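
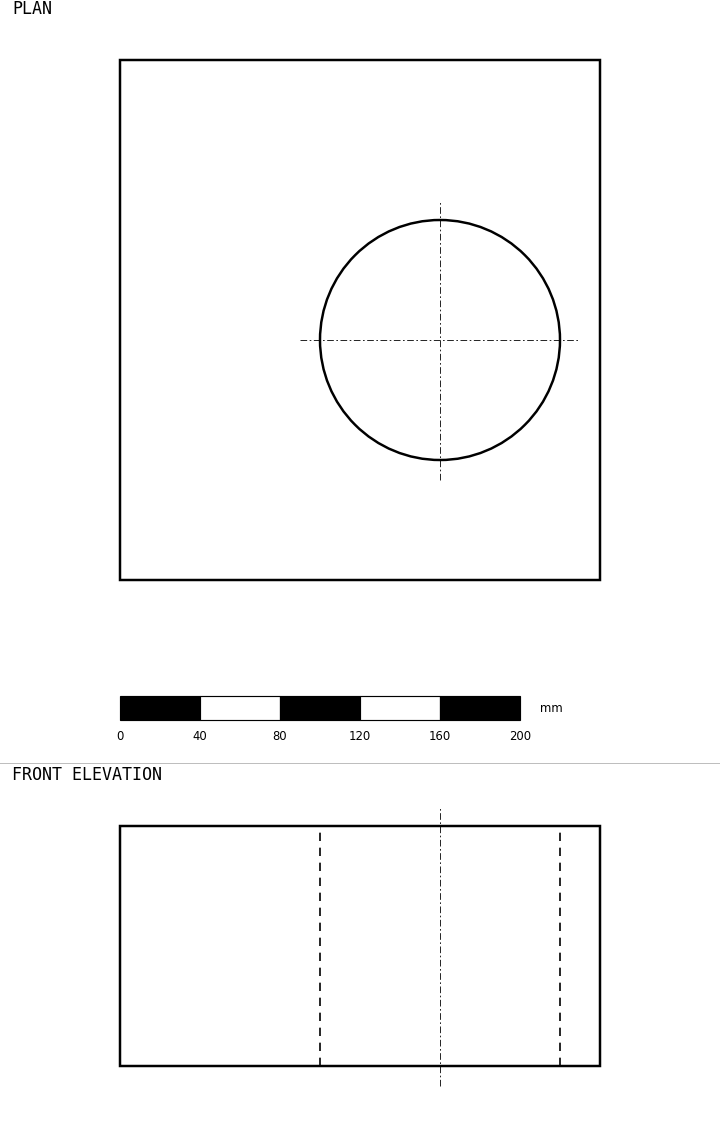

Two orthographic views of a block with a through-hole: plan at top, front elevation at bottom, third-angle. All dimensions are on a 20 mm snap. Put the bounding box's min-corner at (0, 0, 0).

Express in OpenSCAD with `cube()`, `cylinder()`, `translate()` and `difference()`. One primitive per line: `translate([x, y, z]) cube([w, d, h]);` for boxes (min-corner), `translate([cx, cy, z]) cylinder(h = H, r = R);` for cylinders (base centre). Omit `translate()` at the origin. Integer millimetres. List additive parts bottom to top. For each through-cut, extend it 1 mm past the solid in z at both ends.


difference() {
  cube([240, 260, 120]);
  translate([160, 120, -1]) cylinder(h = 122, r = 60);
}


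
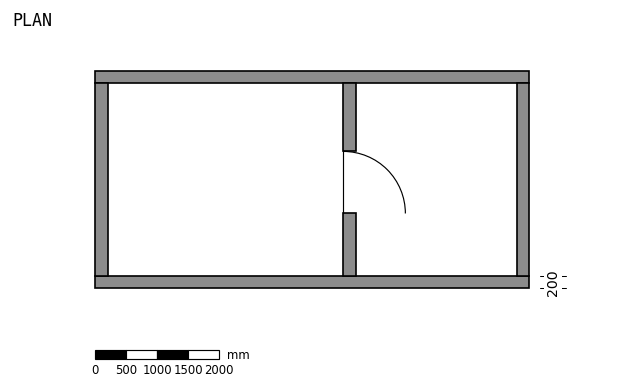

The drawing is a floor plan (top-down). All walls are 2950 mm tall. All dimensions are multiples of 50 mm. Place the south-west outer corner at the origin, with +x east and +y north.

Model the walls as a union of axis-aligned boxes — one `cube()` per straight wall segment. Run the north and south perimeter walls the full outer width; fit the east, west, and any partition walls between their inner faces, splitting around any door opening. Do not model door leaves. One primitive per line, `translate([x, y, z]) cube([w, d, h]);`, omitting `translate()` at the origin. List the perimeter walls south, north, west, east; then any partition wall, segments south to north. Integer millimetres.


cube([7000, 200, 2950]);
translate([0, 3300, 0]) cube([7000, 200, 2950]);
translate([0, 200, 0]) cube([200, 3100, 2950]);
translate([6800, 200, 0]) cube([200, 3100, 2950]);
translate([4000, 200, 0]) cube([200, 1000, 2950]);
translate([4000, 2200, 0]) cube([200, 1100, 2950]);


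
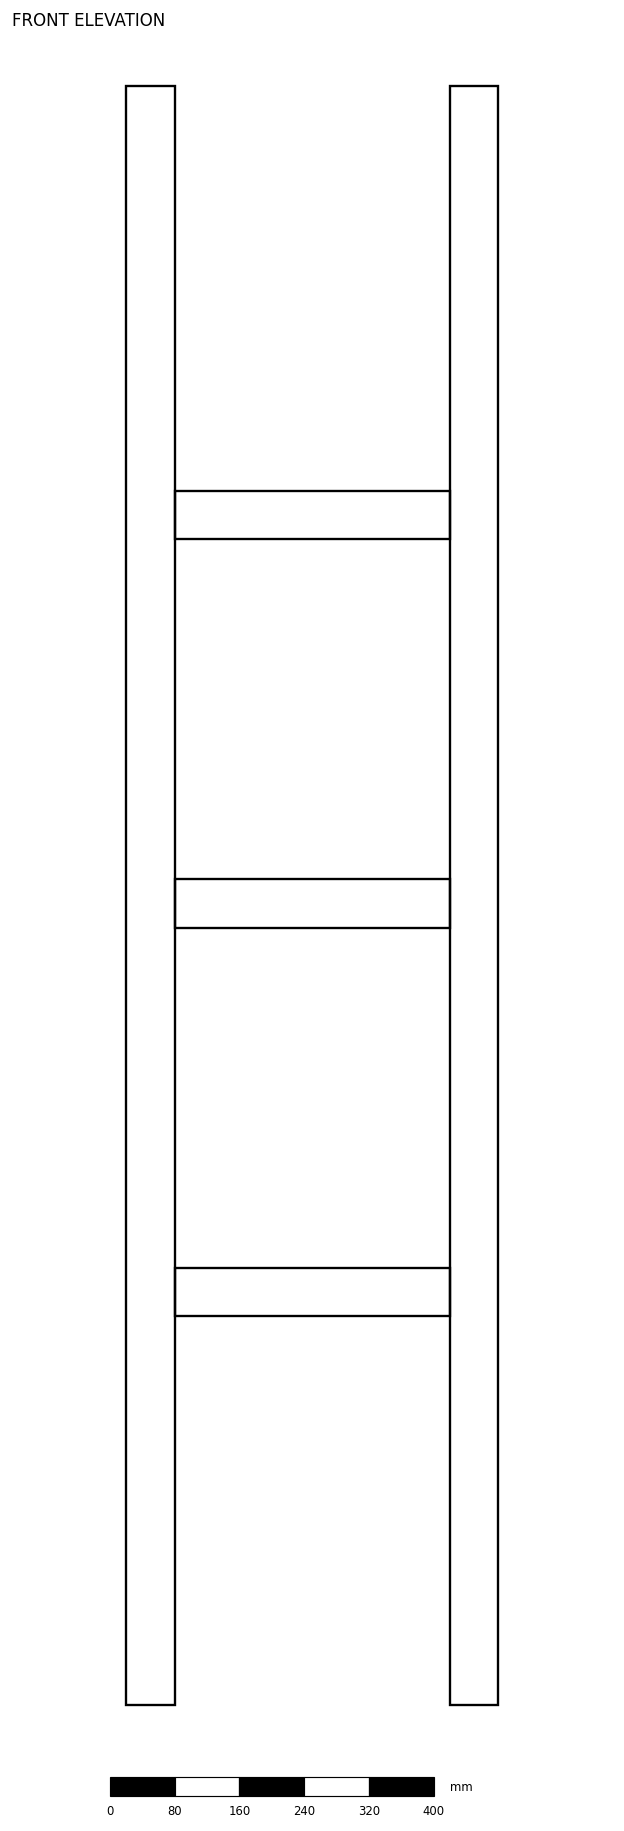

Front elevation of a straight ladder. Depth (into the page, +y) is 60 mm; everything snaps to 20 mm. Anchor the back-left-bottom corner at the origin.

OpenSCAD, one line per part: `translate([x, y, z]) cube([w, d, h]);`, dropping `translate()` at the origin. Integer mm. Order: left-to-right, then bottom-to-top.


cube([60, 60, 2000]);
translate([60, 0, 480]) cube([340, 60, 60]);
translate([60, 0, 960]) cube([340, 60, 60]);
translate([60, 0, 1440]) cube([340, 60, 60]);
translate([400, 0, 0]) cube([60, 60, 2000]);


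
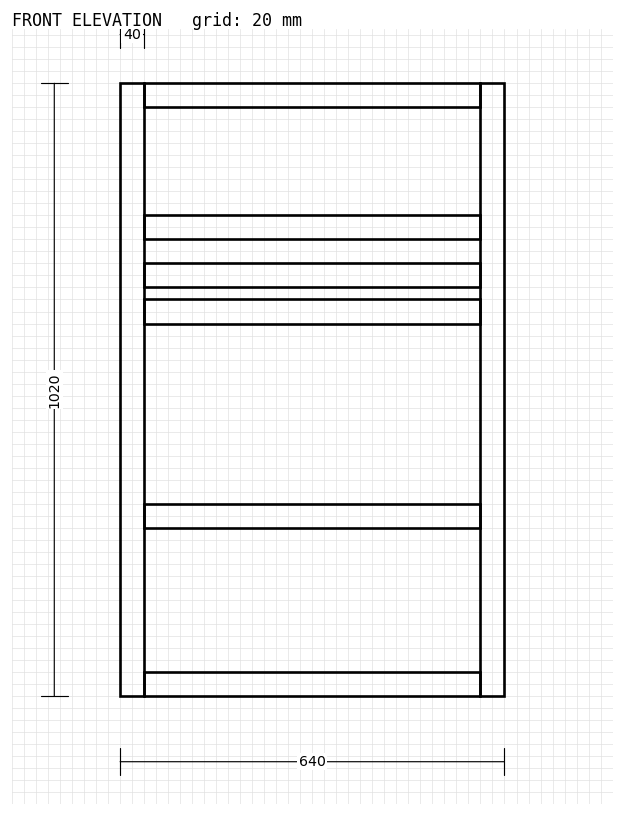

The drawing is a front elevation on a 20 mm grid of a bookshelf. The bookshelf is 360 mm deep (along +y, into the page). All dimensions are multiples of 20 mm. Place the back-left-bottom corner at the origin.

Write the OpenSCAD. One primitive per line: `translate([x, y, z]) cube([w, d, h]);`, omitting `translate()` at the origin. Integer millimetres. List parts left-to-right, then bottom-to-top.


cube([40, 360, 1020]);
translate([40, 0, 0]) cube([560, 360, 40]);
translate([40, 0, 280]) cube([560, 360, 40]);
translate([40, 0, 620]) cube([560, 360, 40]);
translate([40, 0, 680]) cube([560, 360, 40]);
translate([40, 0, 760]) cube([560, 360, 40]);
translate([40, 0, 980]) cube([560, 360, 40]);
translate([600, 0, 0]) cube([40, 360, 1020]);


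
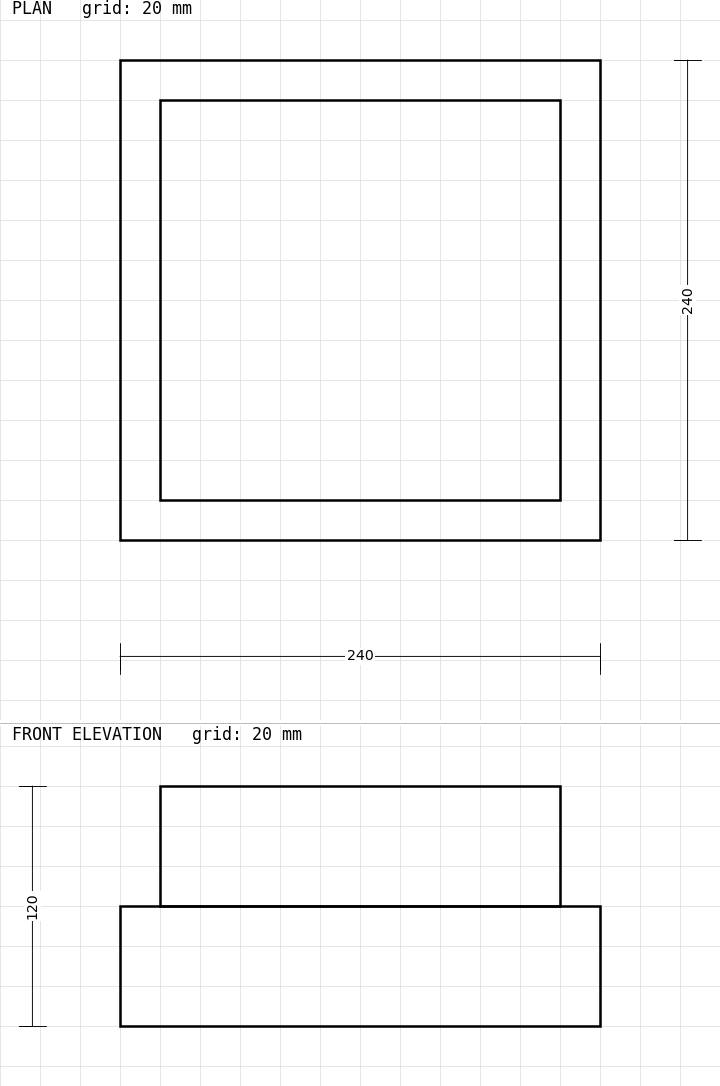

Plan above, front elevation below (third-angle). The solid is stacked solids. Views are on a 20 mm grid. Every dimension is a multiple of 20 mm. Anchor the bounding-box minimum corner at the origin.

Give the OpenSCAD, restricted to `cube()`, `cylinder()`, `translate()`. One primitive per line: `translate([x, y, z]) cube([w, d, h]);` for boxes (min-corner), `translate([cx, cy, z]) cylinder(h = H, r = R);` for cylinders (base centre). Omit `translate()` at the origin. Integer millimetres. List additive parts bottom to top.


cube([240, 240, 60]);
translate([20, 20, 60]) cube([200, 200, 60]);


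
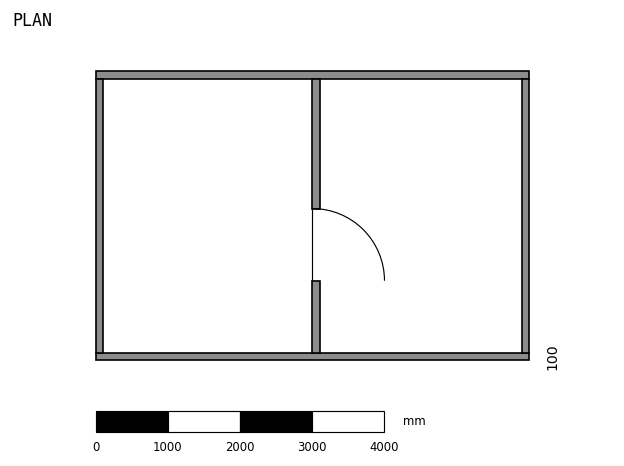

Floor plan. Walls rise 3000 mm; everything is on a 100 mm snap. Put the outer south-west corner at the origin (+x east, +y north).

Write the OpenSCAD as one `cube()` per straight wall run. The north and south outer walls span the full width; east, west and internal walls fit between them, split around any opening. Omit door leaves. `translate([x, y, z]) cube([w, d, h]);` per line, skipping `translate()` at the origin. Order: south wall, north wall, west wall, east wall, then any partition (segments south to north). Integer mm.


cube([6000, 100, 3000]);
translate([0, 3900, 0]) cube([6000, 100, 3000]);
translate([0, 100, 0]) cube([100, 3800, 3000]);
translate([5900, 100, 0]) cube([100, 3800, 3000]);
translate([3000, 100, 0]) cube([100, 1000, 3000]);
translate([3000, 2100, 0]) cube([100, 1800, 3000]);


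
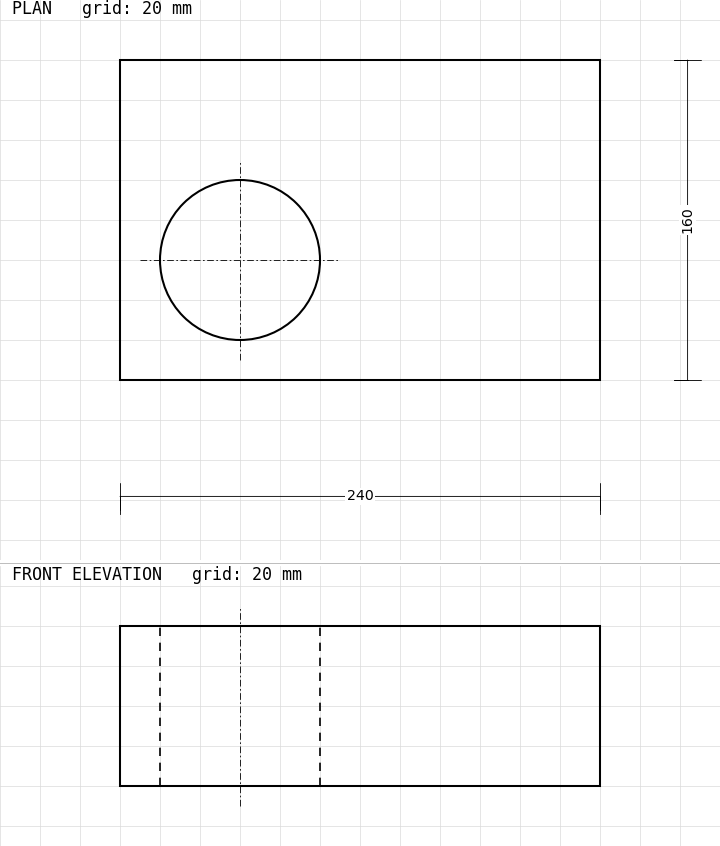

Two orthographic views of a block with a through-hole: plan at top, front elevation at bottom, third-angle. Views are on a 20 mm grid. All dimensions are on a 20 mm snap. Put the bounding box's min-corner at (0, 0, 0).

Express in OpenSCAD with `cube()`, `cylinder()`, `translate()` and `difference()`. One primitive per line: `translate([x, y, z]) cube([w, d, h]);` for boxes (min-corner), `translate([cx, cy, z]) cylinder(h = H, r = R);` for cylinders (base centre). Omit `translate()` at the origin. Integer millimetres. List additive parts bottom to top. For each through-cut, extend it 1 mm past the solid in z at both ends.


difference() {
  cube([240, 160, 80]);
  translate([60, 60, -1]) cylinder(h = 82, r = 40);
}


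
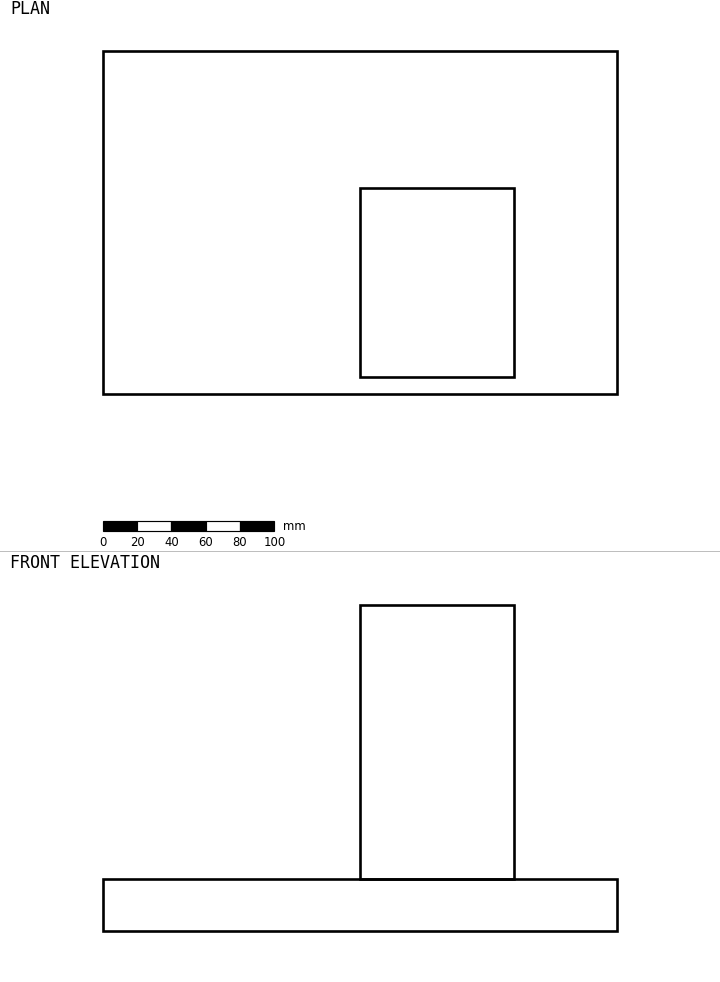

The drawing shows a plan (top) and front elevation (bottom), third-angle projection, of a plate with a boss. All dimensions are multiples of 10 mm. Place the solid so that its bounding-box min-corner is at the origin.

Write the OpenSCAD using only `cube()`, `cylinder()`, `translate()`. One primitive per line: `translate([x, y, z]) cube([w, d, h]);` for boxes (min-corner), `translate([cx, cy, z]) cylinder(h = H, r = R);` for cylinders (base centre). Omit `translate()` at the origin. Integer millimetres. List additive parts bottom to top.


cube([300, 200, 30]);
translate([150, 10, 30]) cube([90, 110, 160]);


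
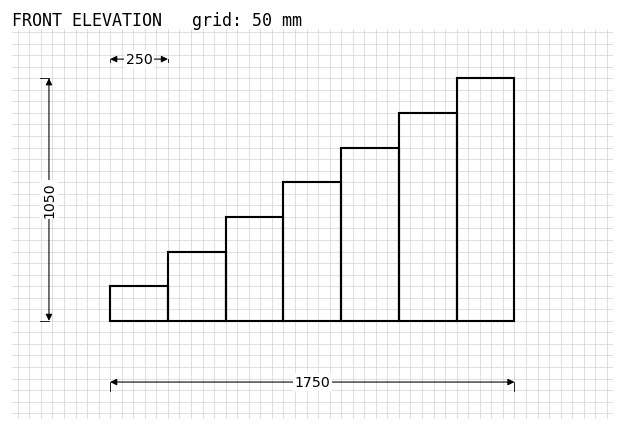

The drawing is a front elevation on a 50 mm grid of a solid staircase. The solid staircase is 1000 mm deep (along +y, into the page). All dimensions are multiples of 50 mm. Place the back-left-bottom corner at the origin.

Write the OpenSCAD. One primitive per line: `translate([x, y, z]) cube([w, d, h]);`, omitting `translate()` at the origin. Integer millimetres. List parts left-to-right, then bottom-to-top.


cube([250, 1000, 150]);
translate([250, 0, 0]) cube([250, 1000, 300]);
translate([500, 0, 0]) cube([250, 1000, 450]);
translate([750, 0, 0]) cube([250, 1000, 600]);
translate([1000, 0, 0]) cube([250, 1000, 750]);
translate([1250, 0, 0]) cube([250, 1000, 900]);
translate([1500, 0, 0]) cube([250, 1000, 1050]);


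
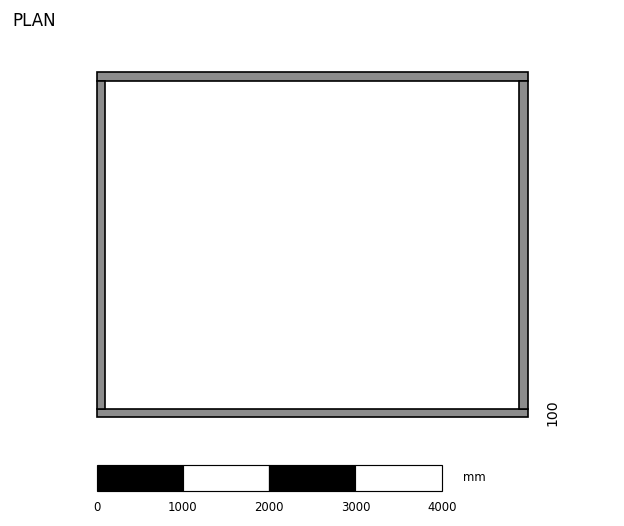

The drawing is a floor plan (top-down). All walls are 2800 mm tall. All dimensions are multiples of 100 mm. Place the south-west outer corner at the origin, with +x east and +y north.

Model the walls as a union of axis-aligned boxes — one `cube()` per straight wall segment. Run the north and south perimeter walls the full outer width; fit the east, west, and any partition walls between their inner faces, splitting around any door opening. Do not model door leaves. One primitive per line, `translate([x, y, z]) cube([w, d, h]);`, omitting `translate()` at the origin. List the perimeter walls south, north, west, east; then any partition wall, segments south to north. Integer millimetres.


cube([5000, 100, 2800]);
translate([0, 3900, 0]) cube([5000, 100, 2800]);
translate([0, 100, 0]) cube([100, 3800, 2800]);
translate([4900, 100, 0]) cube([100, 3800, 2800]);


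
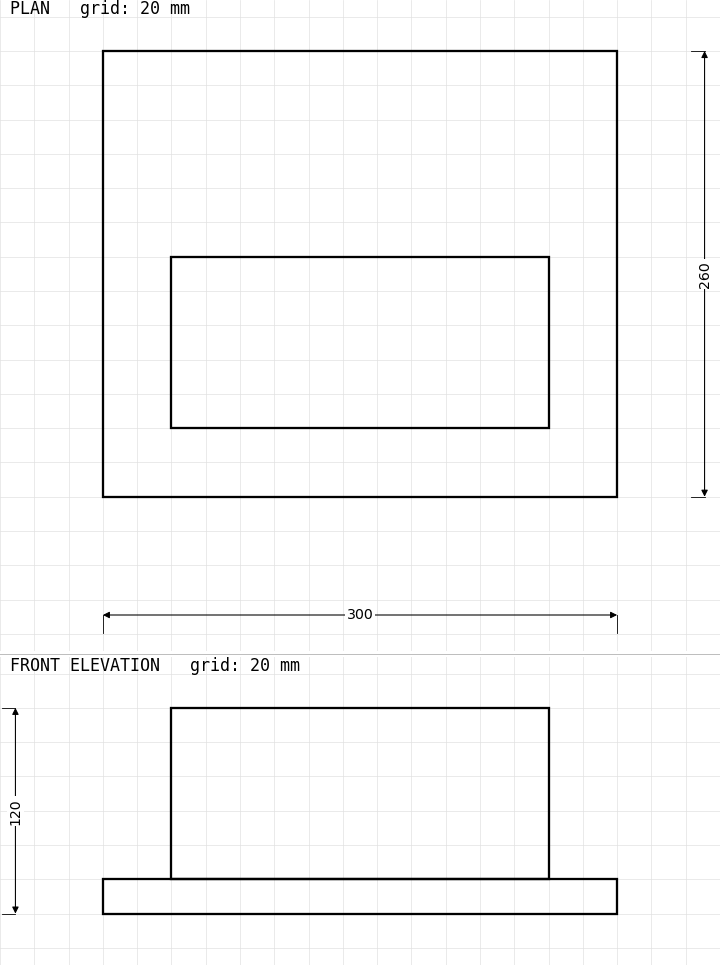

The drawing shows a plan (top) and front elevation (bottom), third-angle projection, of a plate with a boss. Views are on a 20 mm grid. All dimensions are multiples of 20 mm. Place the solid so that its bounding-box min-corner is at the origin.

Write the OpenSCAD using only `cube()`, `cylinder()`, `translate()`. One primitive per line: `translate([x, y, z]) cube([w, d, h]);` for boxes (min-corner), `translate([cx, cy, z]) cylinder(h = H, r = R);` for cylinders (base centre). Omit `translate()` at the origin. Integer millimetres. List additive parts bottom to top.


cube([300, 260, 20]);
translate([40, 40, 20]) cube([220, 100, 100]);


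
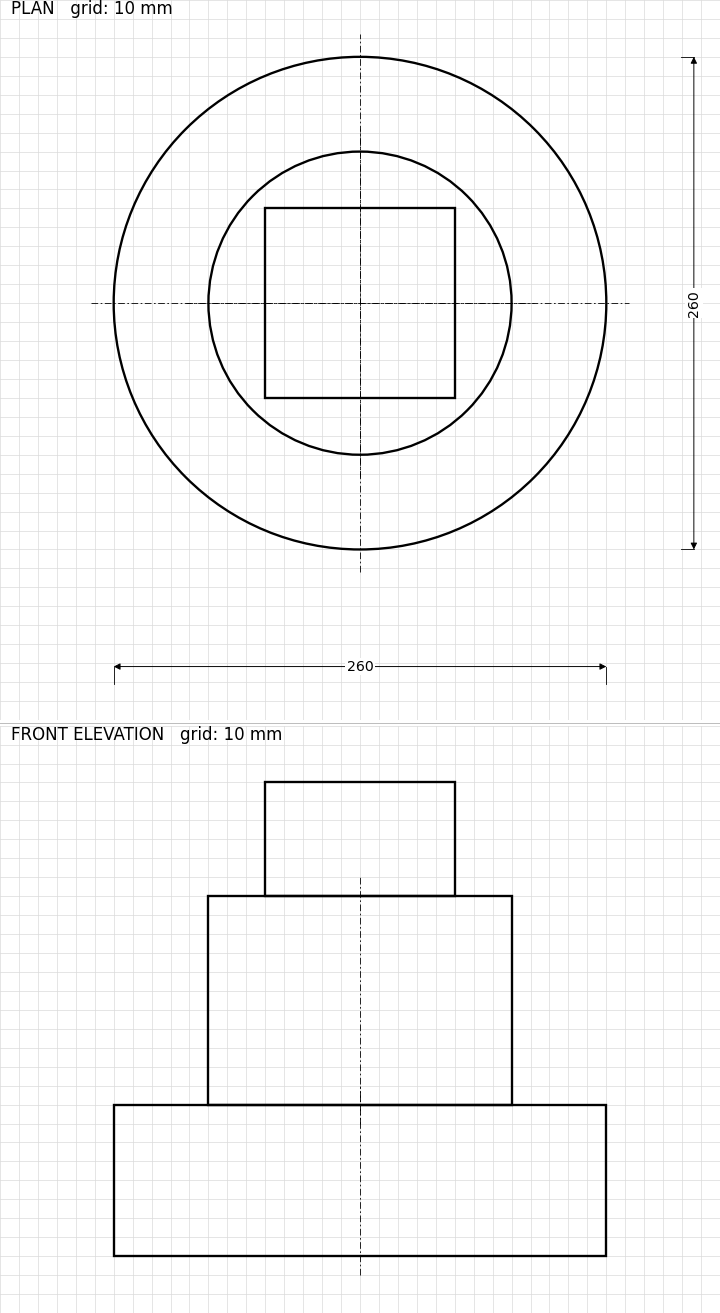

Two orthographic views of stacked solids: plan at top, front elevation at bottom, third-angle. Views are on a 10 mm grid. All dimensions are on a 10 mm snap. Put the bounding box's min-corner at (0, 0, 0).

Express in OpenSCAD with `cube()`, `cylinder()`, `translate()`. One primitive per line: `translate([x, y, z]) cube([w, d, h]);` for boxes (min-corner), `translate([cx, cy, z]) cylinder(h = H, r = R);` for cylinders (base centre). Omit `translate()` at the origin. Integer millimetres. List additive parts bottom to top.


translate([130, 130, 0]) cylinder(h = 80, r = 130);
translate([130, 130, 80]) cylinder(h = 110, r = 80);
translate([80, 80, 190]) cube([100, 100, 60]);


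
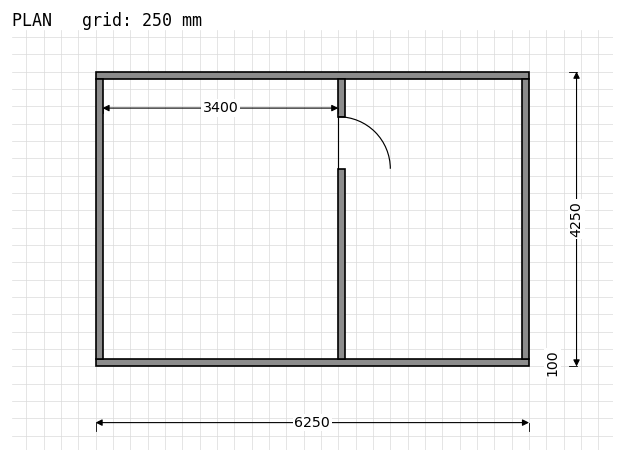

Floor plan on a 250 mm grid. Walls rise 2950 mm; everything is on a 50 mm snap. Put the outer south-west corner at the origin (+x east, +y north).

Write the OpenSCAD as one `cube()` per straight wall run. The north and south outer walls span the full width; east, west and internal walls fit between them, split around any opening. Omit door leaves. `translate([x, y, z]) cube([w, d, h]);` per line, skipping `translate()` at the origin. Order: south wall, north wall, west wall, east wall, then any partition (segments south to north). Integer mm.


cube([6250, 100, 2950]);
translate([0, 4150, 0]) cube([6250, 100, 2950]);
translate([0, 100, 0]) cube([100, 4050, 2950]);
translate([6150, 100, 0]) cube([100, 4050, 2950]);
translate([3500, 100, 0]) cube([100, 2750, 2950]);
translate([3500, 3600, 0]) cube([100, 550, 2950]);


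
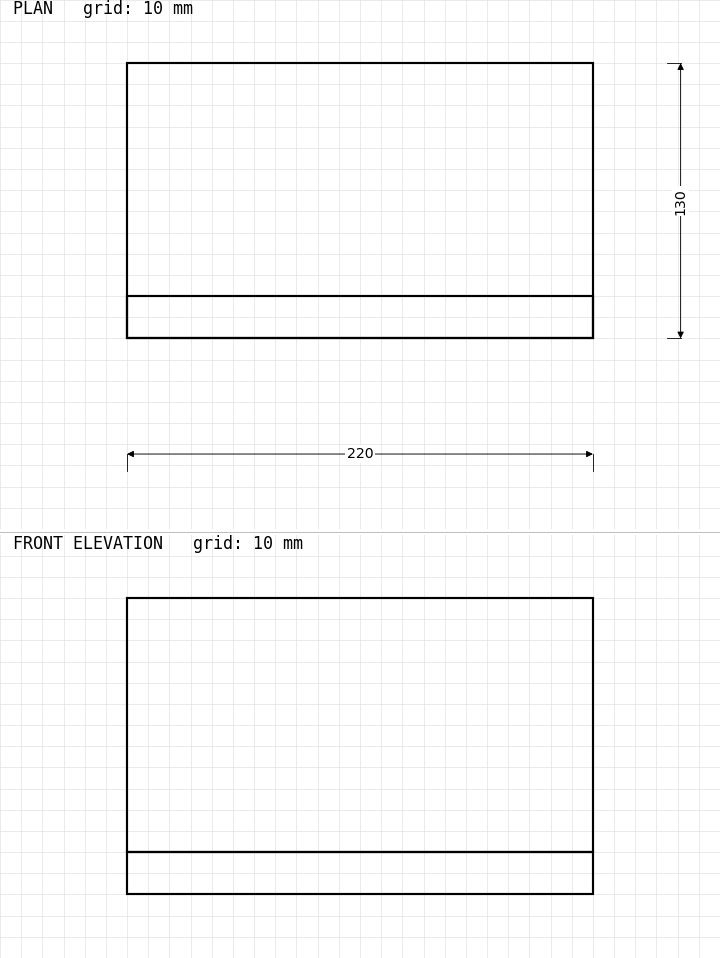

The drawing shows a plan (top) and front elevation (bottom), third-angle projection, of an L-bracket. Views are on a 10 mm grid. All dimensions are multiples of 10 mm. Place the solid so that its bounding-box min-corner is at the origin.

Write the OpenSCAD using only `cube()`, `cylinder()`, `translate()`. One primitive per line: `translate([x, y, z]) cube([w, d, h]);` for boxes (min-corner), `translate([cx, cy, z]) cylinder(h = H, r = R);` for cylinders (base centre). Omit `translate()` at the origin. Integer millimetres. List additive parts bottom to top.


cube([220, 130, 20]);
translate([0, 0, 20]) cube([220, 20, 120]);


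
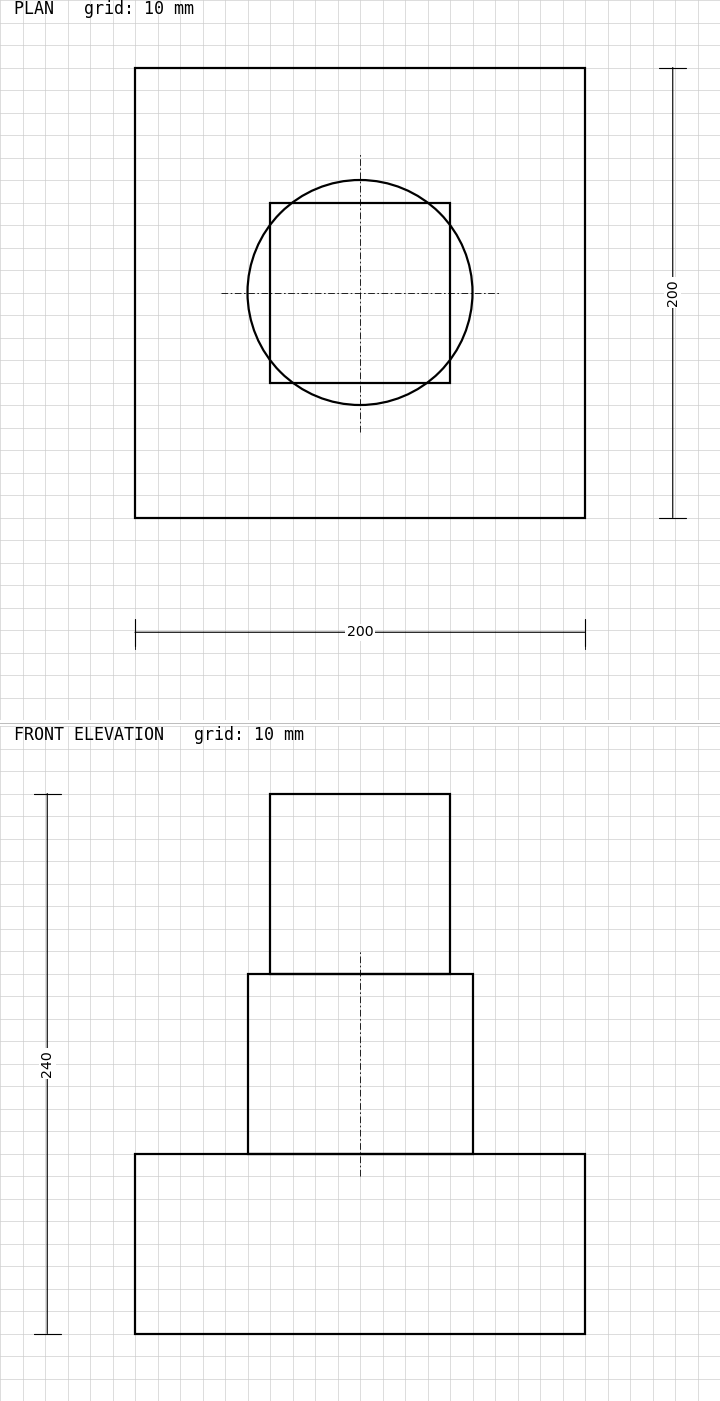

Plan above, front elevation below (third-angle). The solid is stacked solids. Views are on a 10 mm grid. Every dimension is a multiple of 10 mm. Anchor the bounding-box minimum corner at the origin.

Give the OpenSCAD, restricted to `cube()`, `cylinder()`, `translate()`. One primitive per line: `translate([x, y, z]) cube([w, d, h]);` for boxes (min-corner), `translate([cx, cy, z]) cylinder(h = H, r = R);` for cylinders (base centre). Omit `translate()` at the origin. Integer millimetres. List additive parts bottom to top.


cube([200, 200, 80]);
translate([100, 100, 80]) cylinder(h = 80, r = 50);
translate([60, 60, 160]) cube([80, 80, 80]);


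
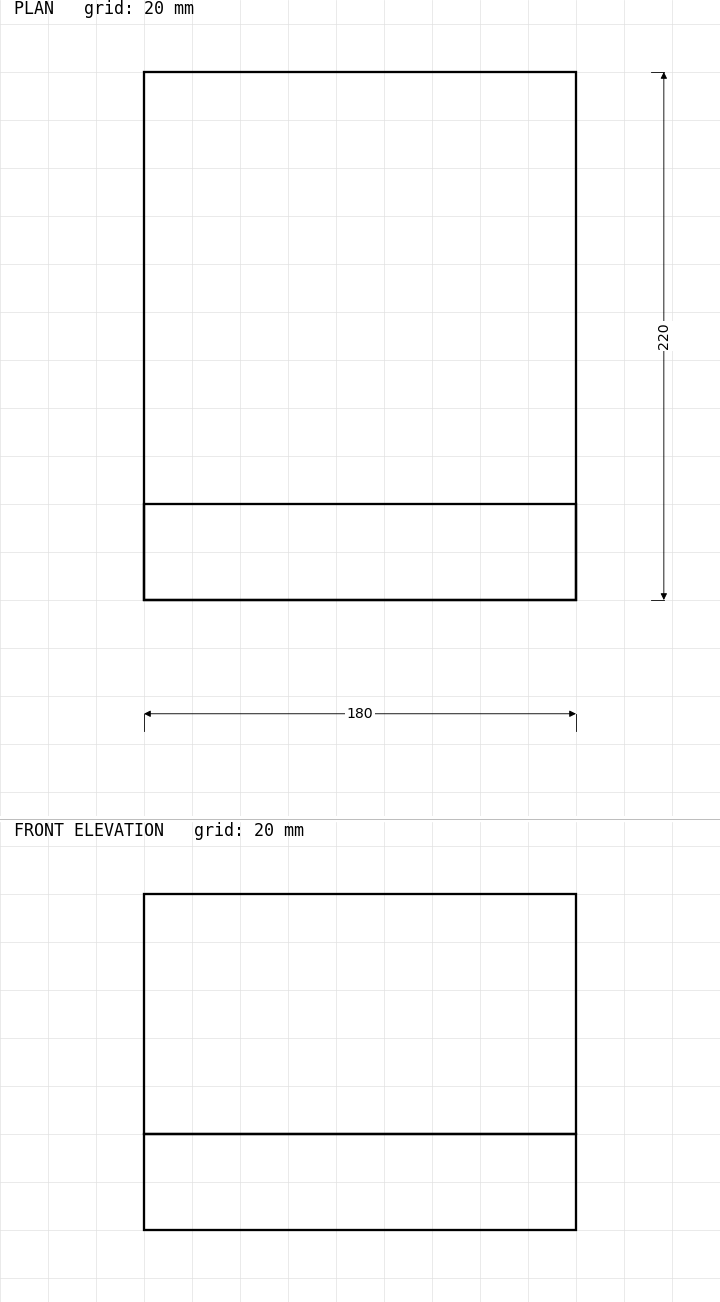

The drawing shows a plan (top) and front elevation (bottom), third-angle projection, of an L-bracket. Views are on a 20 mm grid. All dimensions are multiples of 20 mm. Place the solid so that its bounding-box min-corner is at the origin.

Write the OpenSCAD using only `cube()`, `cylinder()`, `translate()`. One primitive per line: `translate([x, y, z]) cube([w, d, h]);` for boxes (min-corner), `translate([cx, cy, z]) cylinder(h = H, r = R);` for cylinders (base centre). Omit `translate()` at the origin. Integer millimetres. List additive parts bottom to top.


cube([180, 220, 40]);
translate([0, 0, 40]) cube([180, 40, 100]);


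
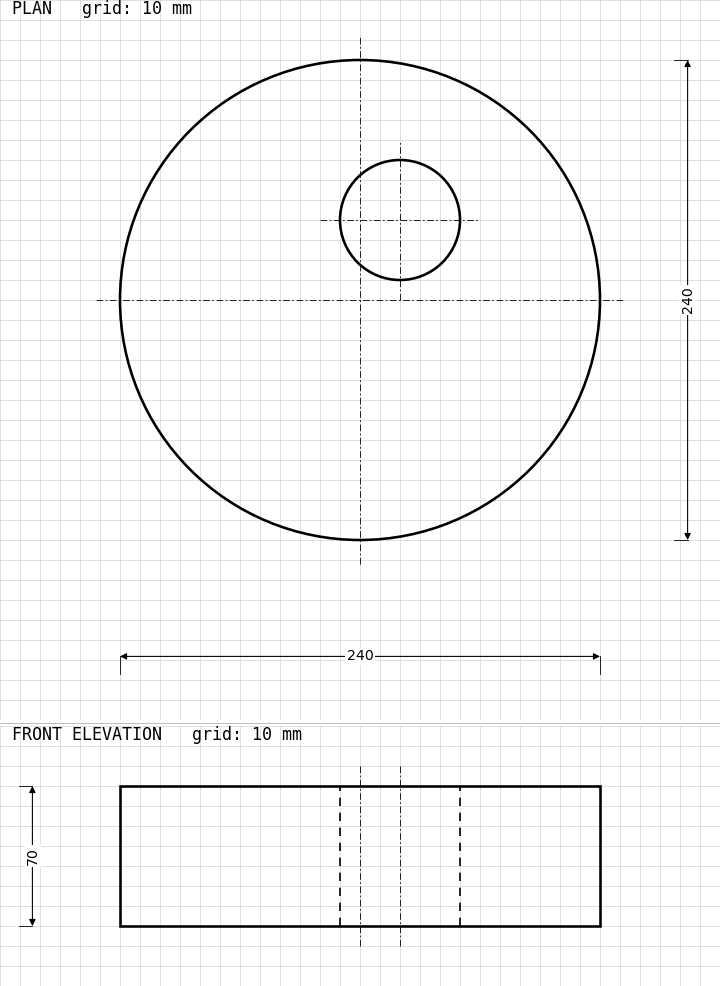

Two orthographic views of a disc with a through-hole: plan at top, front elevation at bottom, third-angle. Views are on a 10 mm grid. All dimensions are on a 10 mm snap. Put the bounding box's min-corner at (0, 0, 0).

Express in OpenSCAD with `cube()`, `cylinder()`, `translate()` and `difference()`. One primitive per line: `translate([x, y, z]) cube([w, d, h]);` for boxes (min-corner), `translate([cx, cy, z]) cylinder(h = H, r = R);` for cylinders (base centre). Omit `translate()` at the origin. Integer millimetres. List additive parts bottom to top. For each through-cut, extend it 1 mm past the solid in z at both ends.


difference() {
  translate([120, 120, 0]) cylinder(h = 70, r = 120);
  translate([140, 160, -1]) cylinder(h = 72, r = 30);
}


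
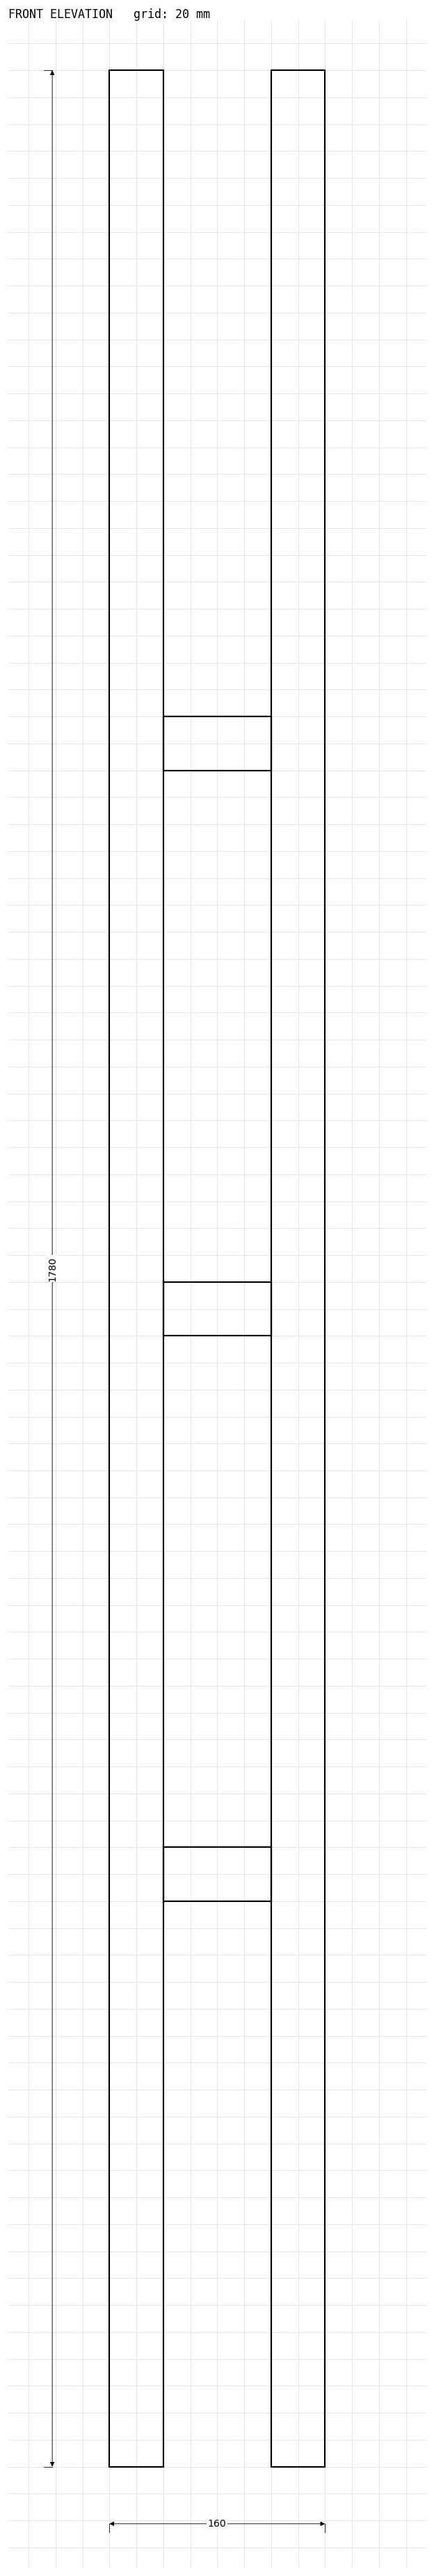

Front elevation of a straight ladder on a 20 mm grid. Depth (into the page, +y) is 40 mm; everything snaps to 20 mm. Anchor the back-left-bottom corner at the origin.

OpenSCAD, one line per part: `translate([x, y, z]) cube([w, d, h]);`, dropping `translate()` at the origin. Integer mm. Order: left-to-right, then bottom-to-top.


cube([40, 40, 1780]);
translate([40, 0, 420]) cube([80, 40, 40]);
translate([40, 0, 840]) cube([80, 40, 40]);
translate([40, 0, 1260]) cube([80, 40, 40]);
translate([120, 0, 0]) cube([40, 40, 1780]);


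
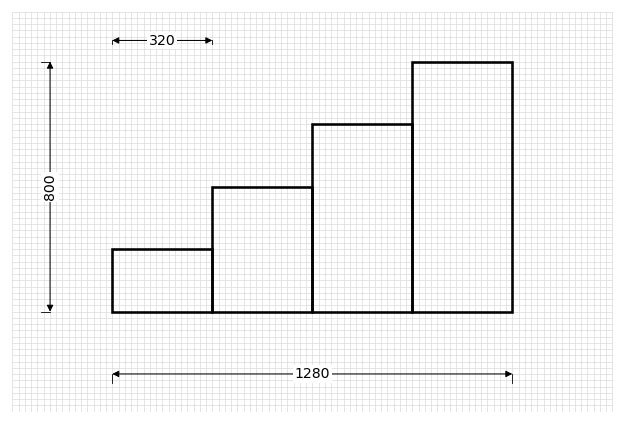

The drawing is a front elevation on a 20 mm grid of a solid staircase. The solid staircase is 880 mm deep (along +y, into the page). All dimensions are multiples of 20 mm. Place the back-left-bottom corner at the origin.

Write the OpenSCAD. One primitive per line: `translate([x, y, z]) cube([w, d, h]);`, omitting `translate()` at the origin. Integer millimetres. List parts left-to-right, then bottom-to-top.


cube([320, 880, 200]);
translate([320, 0, 0]) cube([320, 880, 400]);
translate([640, 0, 0]) cube([320, 880, 600]);
translate([960, 0, 0]) cube([320, 880, 800]);


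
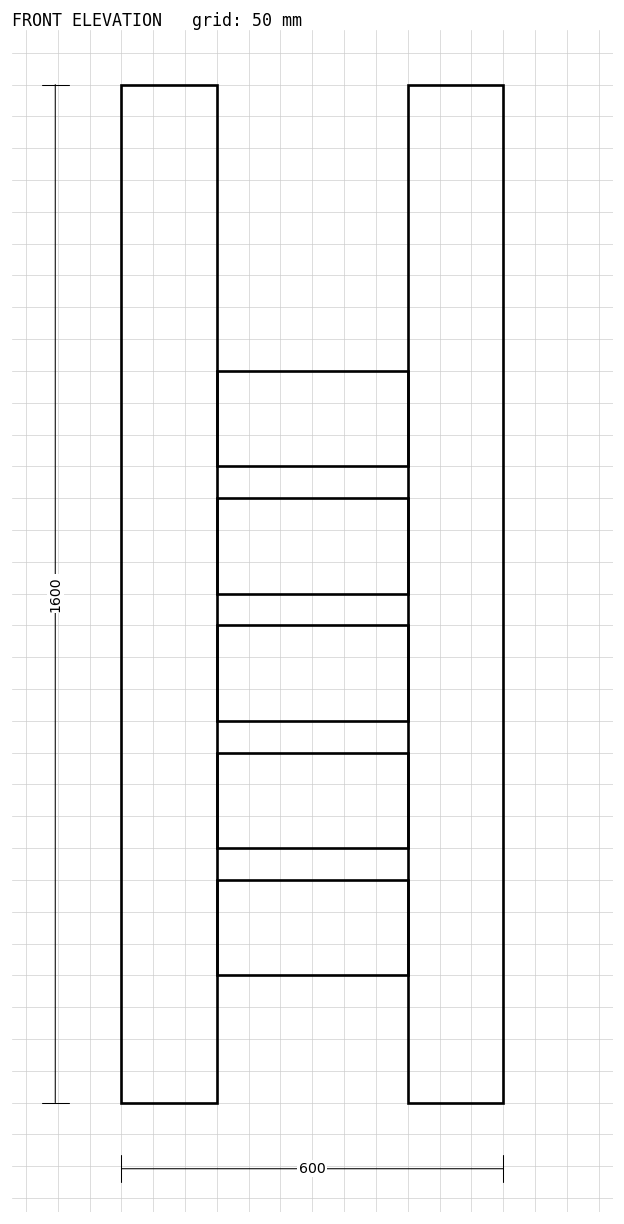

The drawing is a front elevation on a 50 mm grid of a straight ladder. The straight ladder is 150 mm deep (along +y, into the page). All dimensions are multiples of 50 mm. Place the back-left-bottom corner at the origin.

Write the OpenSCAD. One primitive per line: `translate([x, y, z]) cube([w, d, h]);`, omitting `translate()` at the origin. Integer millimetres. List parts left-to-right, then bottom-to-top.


cube([150, 150, 1600]);
translate([150, 0, 200]) cube([300, 150, 150]);
translate([150, 0, 400]) cube([300, 150, 150]);
translate([150, 0, 600]) cube([300, 150, 150]);
translate([150, 0, 800]) cube([300, 150, 150]);
translate([150, 0, 1000]) cube([300, 150, 150]);
translate([450, 0, 0]) cube([150, 150, 1600]);


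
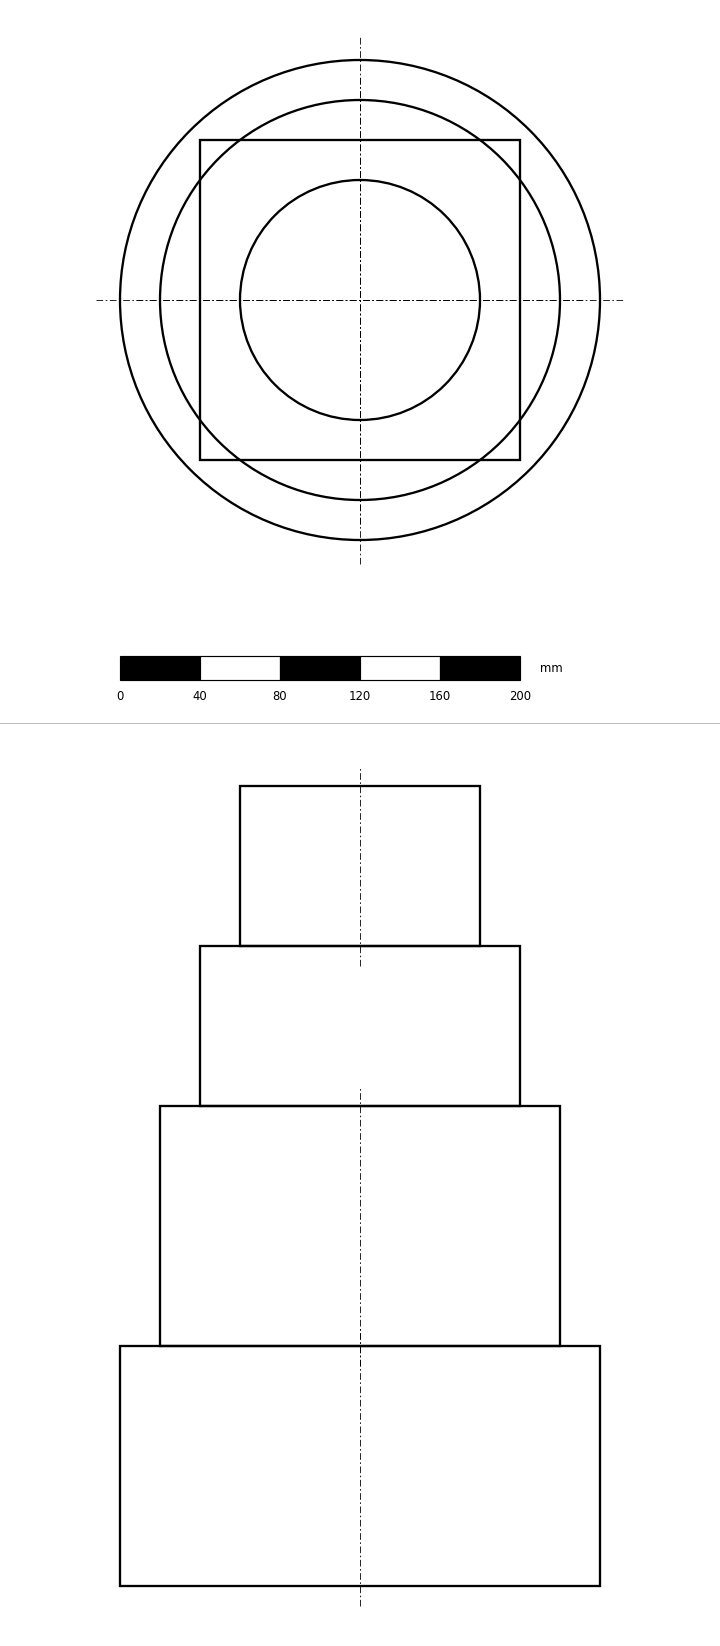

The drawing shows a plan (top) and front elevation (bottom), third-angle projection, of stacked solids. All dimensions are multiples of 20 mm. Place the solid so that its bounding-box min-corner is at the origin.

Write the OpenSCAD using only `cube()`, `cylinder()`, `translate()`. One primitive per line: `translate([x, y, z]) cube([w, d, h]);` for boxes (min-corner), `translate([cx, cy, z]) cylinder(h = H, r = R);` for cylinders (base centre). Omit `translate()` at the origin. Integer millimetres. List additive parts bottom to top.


translate([120, 120, 0]) cylinder(h = 120, r = 120);
translate([120, 120, 120]) cylinder(h = 120, r = 100);
translate([40, 40, 240]) cube([160, 160, 80]);
translate([120, 120, 320]) cylinder(h = 80, r = 60);


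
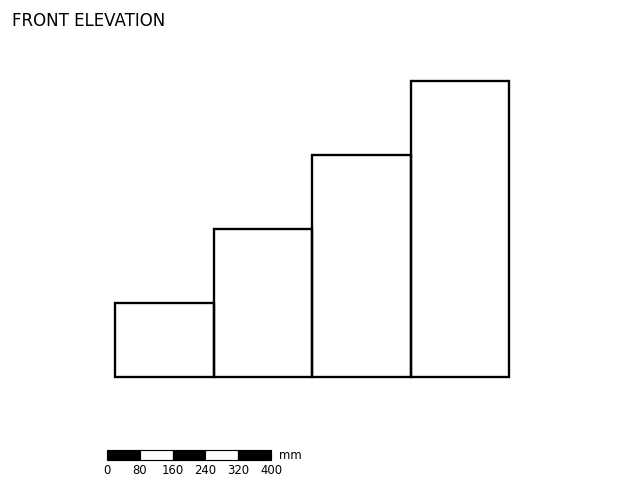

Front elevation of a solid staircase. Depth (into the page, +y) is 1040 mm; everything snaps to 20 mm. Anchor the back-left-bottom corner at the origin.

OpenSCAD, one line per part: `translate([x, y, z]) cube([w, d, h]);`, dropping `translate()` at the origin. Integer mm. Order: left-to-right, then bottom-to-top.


cube([240, 1040, 180]);
translate([240, 0, 0]) cube([240, 1040, 360]);
translate([480, 0, 0]) cube([240, 1040, 540]);
translate([720, 0, 0]) cube([240, 1040, 720]);


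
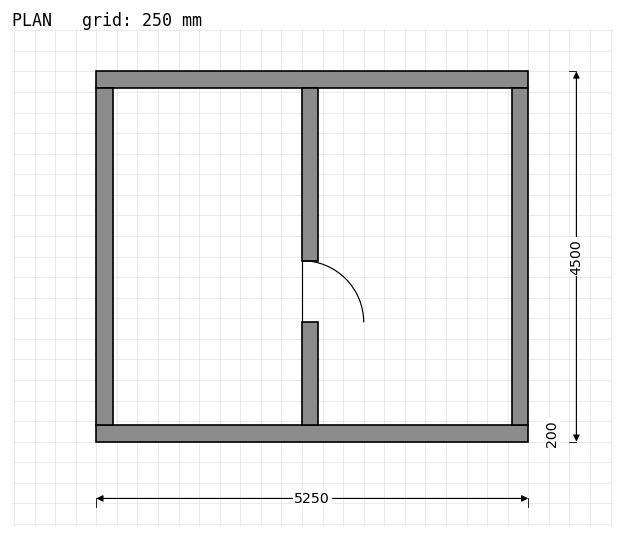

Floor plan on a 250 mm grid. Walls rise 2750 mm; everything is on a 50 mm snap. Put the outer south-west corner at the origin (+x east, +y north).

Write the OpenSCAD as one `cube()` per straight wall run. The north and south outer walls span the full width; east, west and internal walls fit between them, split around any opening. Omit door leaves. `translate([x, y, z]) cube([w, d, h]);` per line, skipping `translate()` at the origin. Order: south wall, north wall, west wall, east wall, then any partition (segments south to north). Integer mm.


cube([5250, 200, 2750]);
translate([0, 4300, 0]) cube([5250, 200, 2750]);
translate([0, 200, 0]) cube([200, 4100, 2750]);
translate([5050, 200, 0]) cube([200, 4100, 2750]);
translate([2500, 200, 0]) cube([200, 1250, 2750]);
translate([2500, 2200, 0]) cube([200, 2100, 2750]);


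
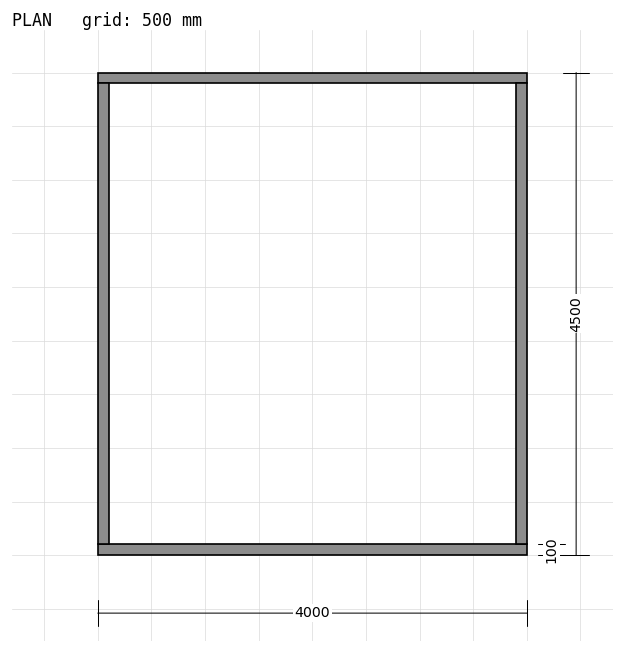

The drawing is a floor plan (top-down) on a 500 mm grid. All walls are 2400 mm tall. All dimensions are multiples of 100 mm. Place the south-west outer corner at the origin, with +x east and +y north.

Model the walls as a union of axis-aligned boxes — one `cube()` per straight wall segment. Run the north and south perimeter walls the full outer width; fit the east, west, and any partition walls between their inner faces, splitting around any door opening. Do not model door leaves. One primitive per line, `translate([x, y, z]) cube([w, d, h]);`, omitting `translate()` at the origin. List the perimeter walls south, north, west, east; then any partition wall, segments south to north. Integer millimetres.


cube([4000, 100, 2400]);
translate([0, 4400, 0]) cube([4000, 100, 2400]);
translate([0, 100, 0]) cube([100, 4300, 2400]);
translate([3900, 100, 0]) cube([100, 4300, 2400]);


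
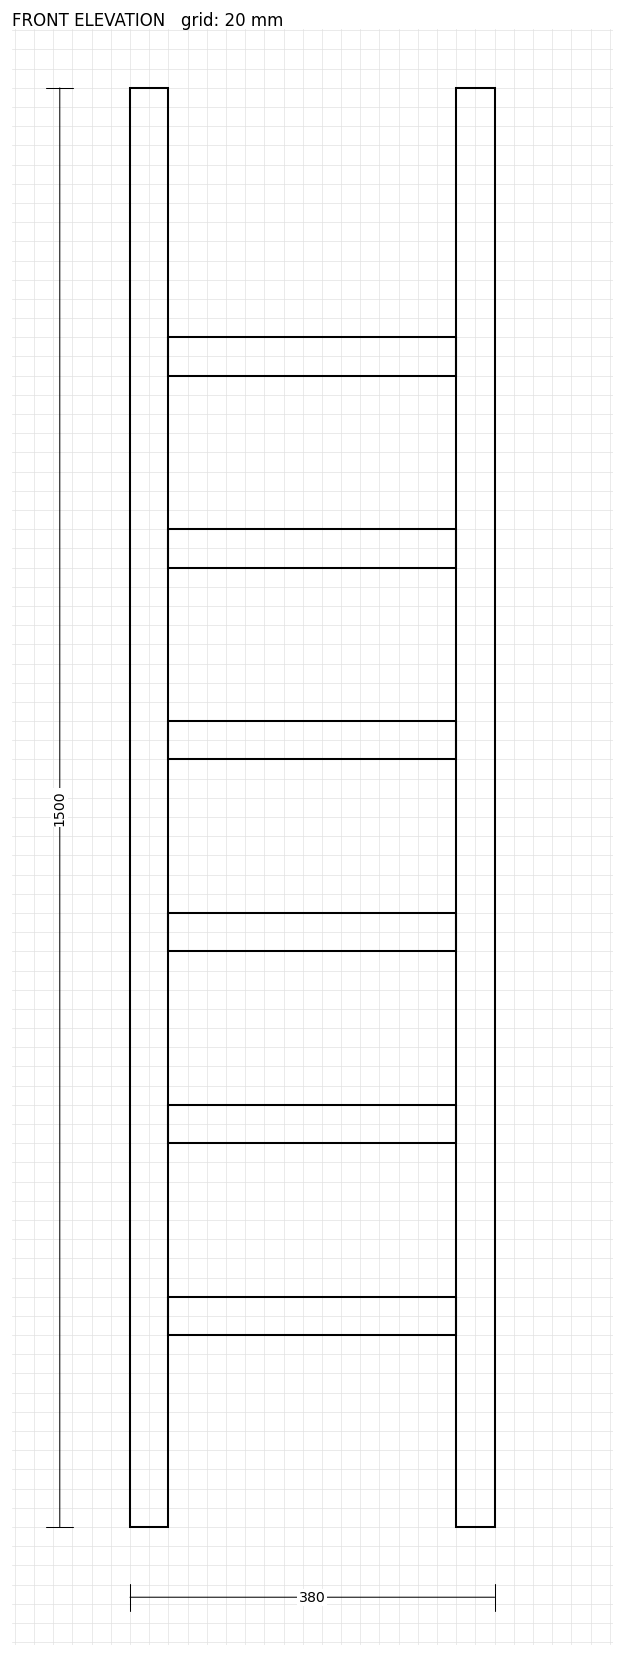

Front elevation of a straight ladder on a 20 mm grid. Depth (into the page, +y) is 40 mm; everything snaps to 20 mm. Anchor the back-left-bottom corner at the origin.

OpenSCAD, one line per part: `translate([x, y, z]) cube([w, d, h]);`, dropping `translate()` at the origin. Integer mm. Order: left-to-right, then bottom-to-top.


cube([40, 40, 1500]);
translate([40, 0, 200]) cube([300, 40, 40]);
translate([40, 0, 400]) cube([300, 40, 40]);
translate([40, 0, 600]) cube([300, 40, 40]);
translate([40, 0, 800]) cube([300, 40, 40]);
translate([40, 0, 1000]) cube([300, 40, 40]);
translate([40, 0, 1200]) cube([300, 40, 40]);
translate([340, 0, 0]) cube([40, 40, 1500]);


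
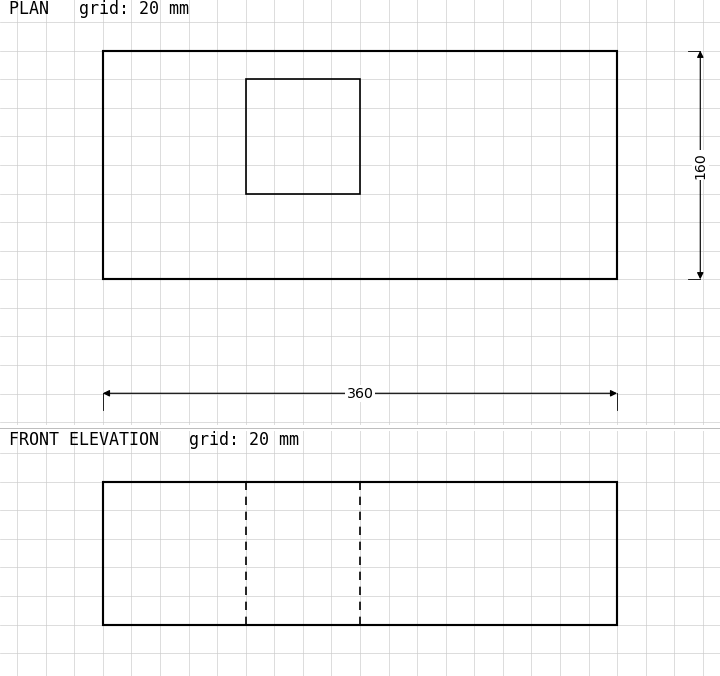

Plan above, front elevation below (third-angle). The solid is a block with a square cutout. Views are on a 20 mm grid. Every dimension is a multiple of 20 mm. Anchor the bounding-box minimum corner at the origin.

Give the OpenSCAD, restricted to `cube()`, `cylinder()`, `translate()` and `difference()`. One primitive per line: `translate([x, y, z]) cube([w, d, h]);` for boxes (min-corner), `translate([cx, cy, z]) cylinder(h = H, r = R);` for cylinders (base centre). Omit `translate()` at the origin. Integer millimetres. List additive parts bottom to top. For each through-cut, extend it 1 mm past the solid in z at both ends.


difference() {
  cube([360, 160, 100]);
  translate([100, 60, -1]) cube([80, 80, 102]);
}


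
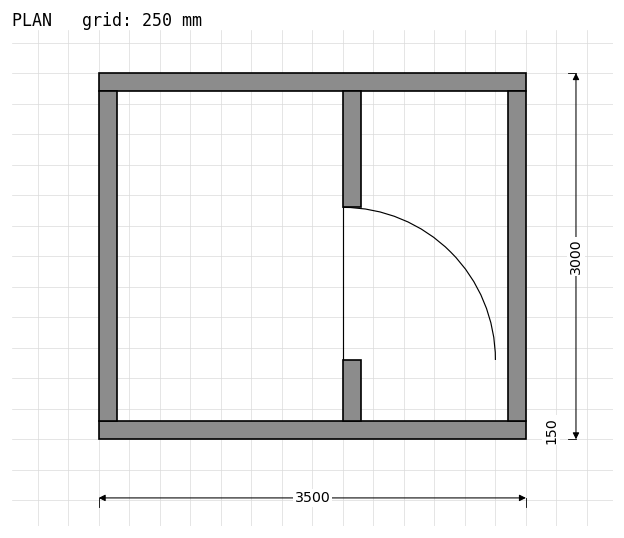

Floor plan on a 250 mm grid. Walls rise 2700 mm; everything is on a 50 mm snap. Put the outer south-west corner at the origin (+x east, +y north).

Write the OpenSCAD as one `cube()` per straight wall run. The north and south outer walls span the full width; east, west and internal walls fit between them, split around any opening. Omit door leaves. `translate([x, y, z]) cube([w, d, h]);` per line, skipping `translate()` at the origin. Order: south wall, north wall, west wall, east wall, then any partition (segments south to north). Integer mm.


cube([3500, 150, 2700]);
translate([0, 2850, 0]) cube([3500, 150, 2700]);
translate([0, 150, 0]) cube([150, 2700, 2700]);
translate([3350, 150, 0]) cube([150, 2700, 2700]);
translate([2000, 150, 0]) cube([150, 500, 2700]);
translate([2000, 1900, 0]) cube([150, 950, 2700]);


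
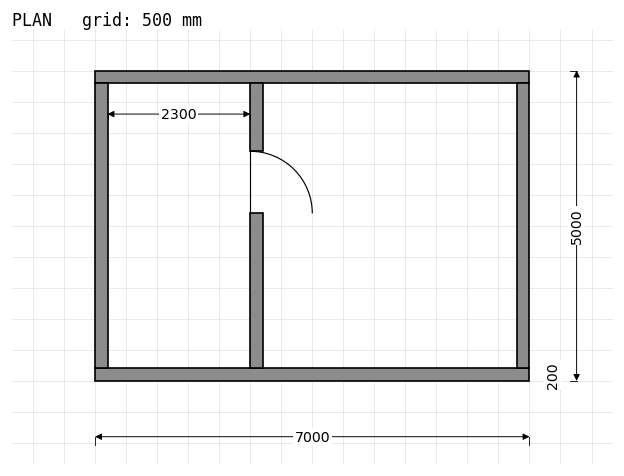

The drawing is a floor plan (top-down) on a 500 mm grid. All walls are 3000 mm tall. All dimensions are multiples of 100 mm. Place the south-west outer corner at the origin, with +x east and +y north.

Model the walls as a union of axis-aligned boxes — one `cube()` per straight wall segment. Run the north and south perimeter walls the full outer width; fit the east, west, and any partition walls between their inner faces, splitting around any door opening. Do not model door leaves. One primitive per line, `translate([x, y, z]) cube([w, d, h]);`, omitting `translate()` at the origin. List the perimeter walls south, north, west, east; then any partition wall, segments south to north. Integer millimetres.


cube([7000, 200, 3000]);
translate([0, 4800, 0]) cube([7000, 200, 3000]);
translate([0, 200, 0]) cube([200, 4600, 3000]);
translate([6800, 200, 0]) cube([200, 4600, 3000]);
translate([2500, 200, 0]) cube([200, 2500, 3000]);
translate([2500, 3700, 0]) cube([200, 1100, 3000]);


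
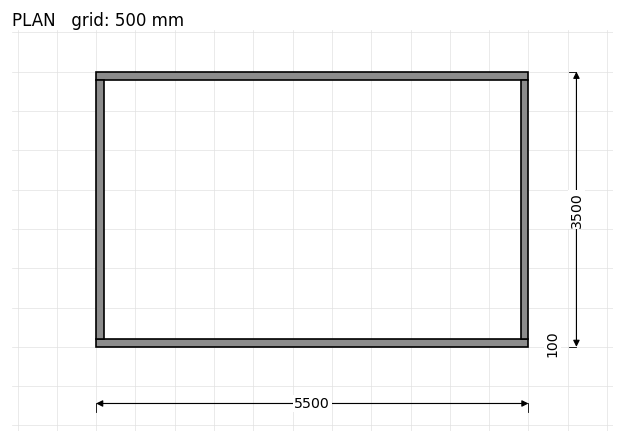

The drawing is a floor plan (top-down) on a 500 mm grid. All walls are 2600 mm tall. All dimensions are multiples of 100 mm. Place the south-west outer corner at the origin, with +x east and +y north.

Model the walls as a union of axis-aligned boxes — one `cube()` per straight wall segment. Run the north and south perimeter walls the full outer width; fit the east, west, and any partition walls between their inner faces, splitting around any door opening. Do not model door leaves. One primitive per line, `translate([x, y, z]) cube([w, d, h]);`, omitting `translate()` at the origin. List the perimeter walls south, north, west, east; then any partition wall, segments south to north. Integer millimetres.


cube([5500, 100, 2600]);
translate([0, 3400, 0]) cube([5500, 100, 2600]);
translate([0, 100, 0]) cube([100, 3300, 2600]);
translate([5400, 100, 0]) cube([100, 3300, 2600]);


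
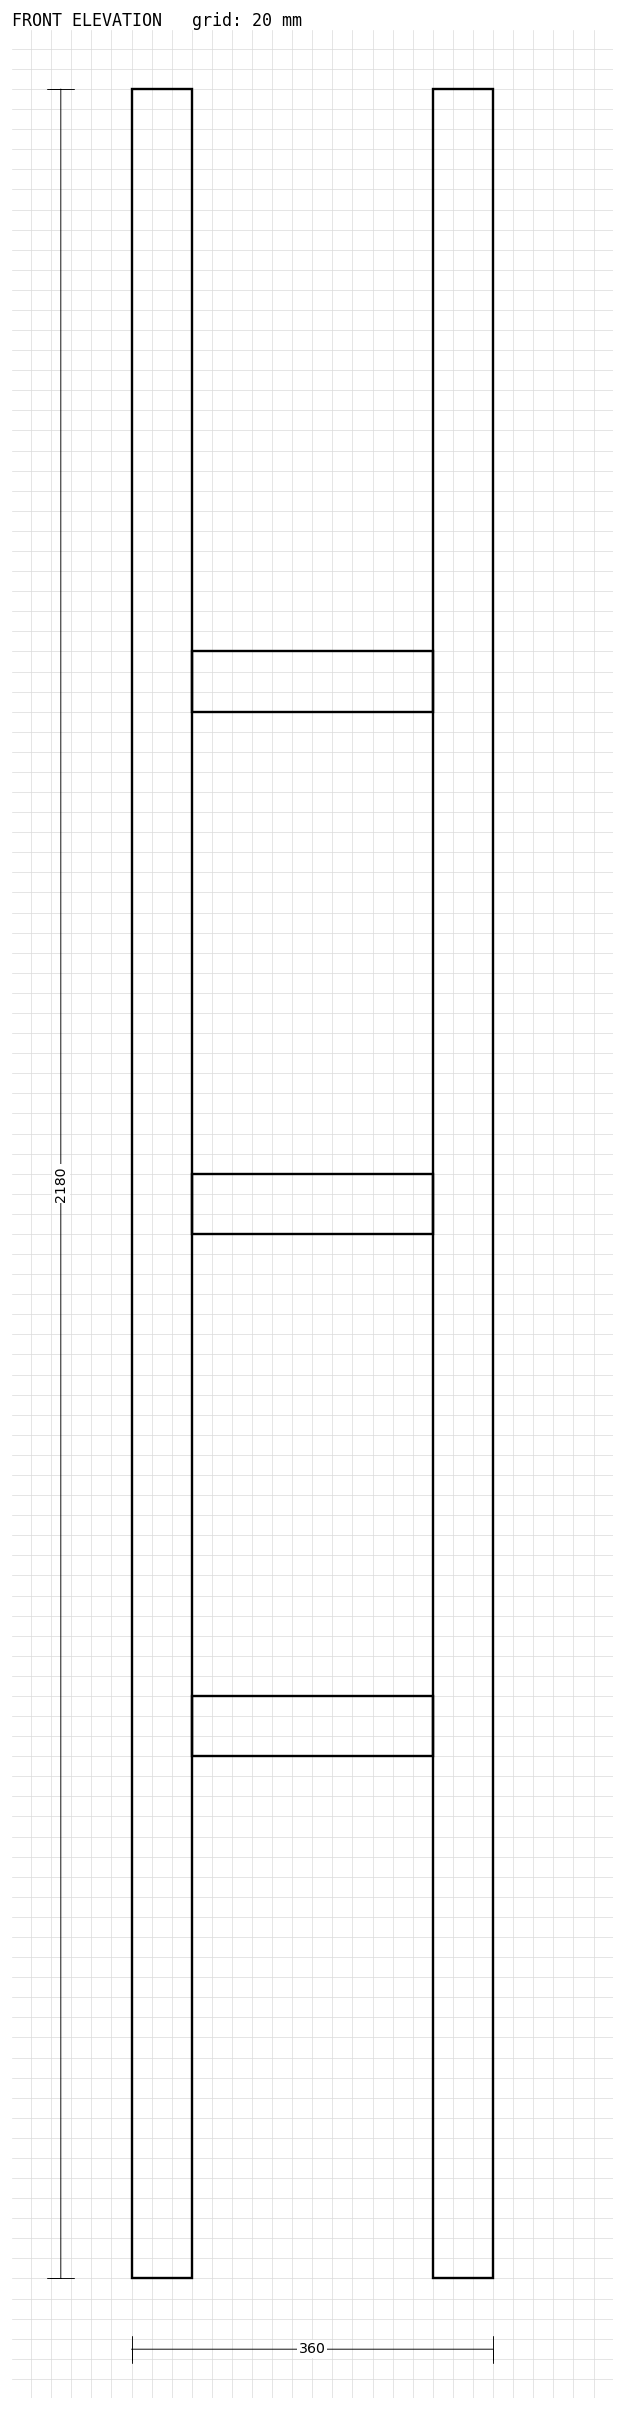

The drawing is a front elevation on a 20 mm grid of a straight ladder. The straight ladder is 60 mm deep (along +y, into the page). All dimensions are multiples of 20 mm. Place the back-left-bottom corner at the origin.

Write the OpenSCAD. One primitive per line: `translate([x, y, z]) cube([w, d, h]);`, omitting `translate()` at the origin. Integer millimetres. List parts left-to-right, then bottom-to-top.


cube([60, 60, 2180]);
translate([60, 0, 520]) cube([240, 60, 60]);
translate([60, 0, 1040]) cube([240, 60, 60]);
translate([60, 0, 1560]) cube([240, 60, 60]);
translate([300, 0, 0]) cube([60, 60, 2180]);


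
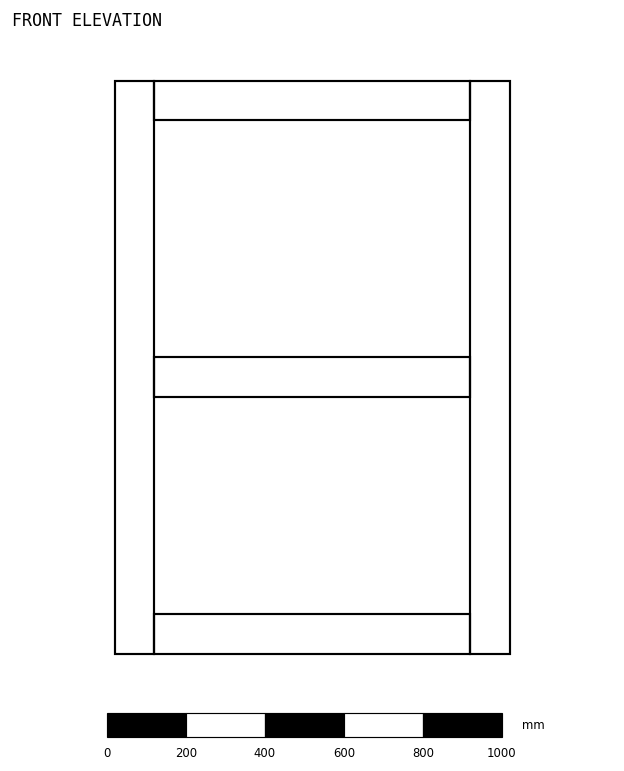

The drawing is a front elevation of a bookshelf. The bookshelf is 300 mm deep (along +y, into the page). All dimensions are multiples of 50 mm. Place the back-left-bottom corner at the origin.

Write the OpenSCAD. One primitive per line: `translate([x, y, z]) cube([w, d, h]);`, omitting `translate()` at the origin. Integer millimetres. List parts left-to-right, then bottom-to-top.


cube([100, 300, 1450]);
translate([100, 0, 0]) cube([800, 300, 100]);
translate([100, 0, 650]) cube([800, 300, 100]);
translate([100, 0, 1350]) cube([800, 300, 100]);
translate([900, 0, 0]) cube([100, 300, 1450]);


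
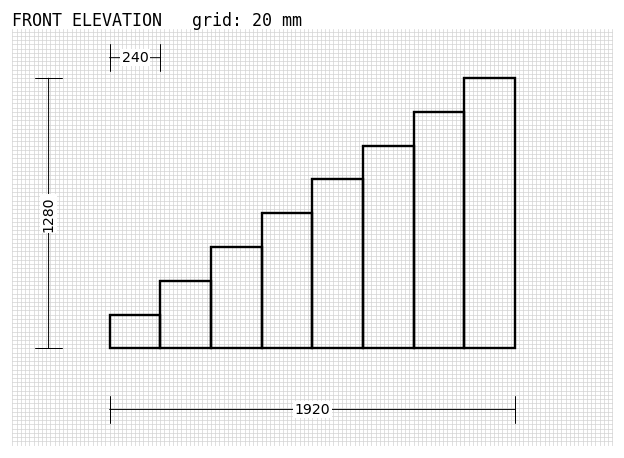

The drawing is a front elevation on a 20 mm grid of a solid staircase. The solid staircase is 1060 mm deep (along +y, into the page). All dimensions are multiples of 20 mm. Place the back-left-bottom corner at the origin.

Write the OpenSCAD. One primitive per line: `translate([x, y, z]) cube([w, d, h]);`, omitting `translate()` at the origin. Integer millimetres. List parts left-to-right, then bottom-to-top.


cube([240, 1060, 160]);
translate([240, 0, 0]) cube([240, 1060, 320]);
translate([480, 0, 0]) cube([240, 1060, 480]);
translate([720, 0, 0]) cube([240, 1060, 640]);
translate([960, 0, 0]) cube([240, 1060, 800]);
translate([1200, 0, 0]) cube([240, 1060, 960]);
translate([1440, 0, 0]) cube([240, 1060, 1120]);
translate([1680, 0, 0]) cube([240, 1060, 1280]);


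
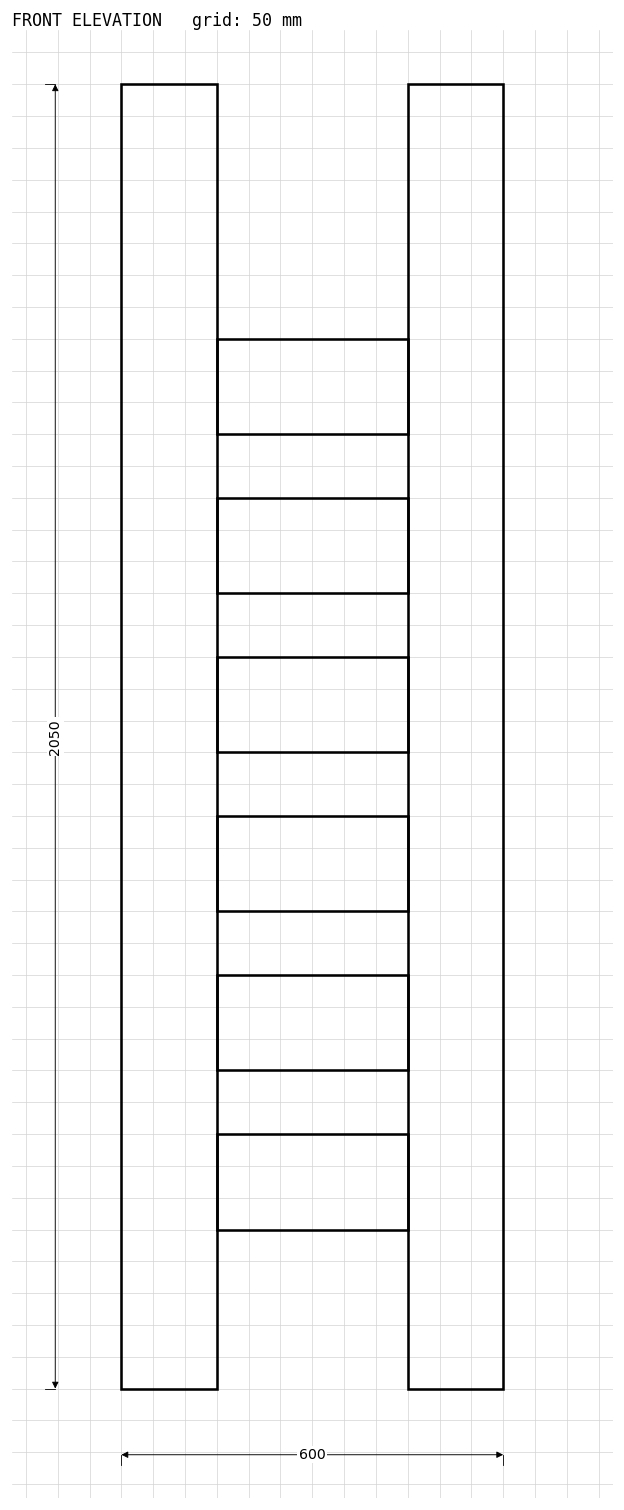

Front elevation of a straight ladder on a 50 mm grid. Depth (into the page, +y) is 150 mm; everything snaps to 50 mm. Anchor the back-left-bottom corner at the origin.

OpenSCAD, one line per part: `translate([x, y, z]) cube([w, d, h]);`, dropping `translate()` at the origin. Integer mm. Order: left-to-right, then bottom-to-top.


cube([150, 150, 2050]);
translate([150, 0, 250]) cube([300, 150, 150]);
translate([150, 0, 500]) cube([300, 150, 150]);
translate([150, 0, 750]) cube([300, 150, 150]);
translate([150, 0, 1000]) cube([300, 150, 150]);
translate([150, 0, 1250]) cube([300, 150, 150]);
translate([150, 0, 1500]) cube([300, 150, 150]);
translate([450, 0, 0]) cube([150, 150, 2050]);


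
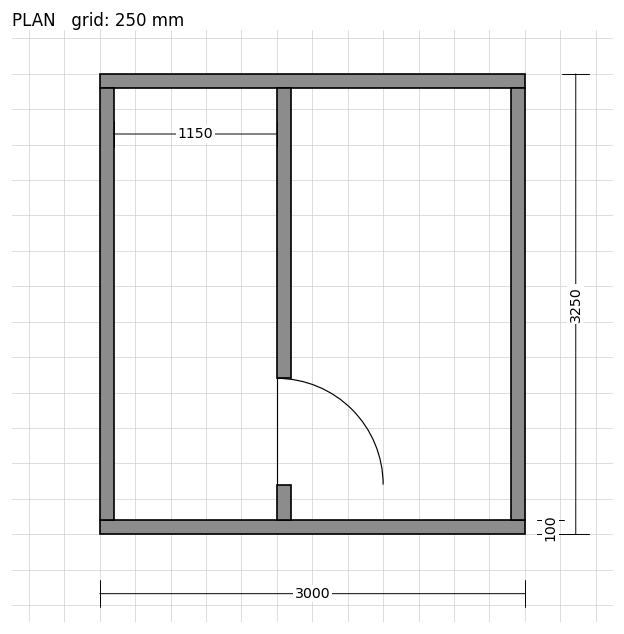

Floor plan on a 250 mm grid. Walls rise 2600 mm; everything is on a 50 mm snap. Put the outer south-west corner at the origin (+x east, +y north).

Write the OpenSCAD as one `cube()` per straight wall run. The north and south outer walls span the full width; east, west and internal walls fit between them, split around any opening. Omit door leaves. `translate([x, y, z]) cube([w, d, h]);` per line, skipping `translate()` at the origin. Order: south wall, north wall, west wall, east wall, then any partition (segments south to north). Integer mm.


cube([3000, 100, 2600]);
translate([0, 3150, 0]) cube([3000, 100, 2600]);
translate([0, 100, 0]) cube([100, 3050, 2600]);
translate([2900, 100, 0]) cube([100, 3050, 2600]);
translate([1250, 100, 0]) cube([100, 250, 2600]);
translate([1250, 1100, 0]) cube([100, 2050, 2600]);


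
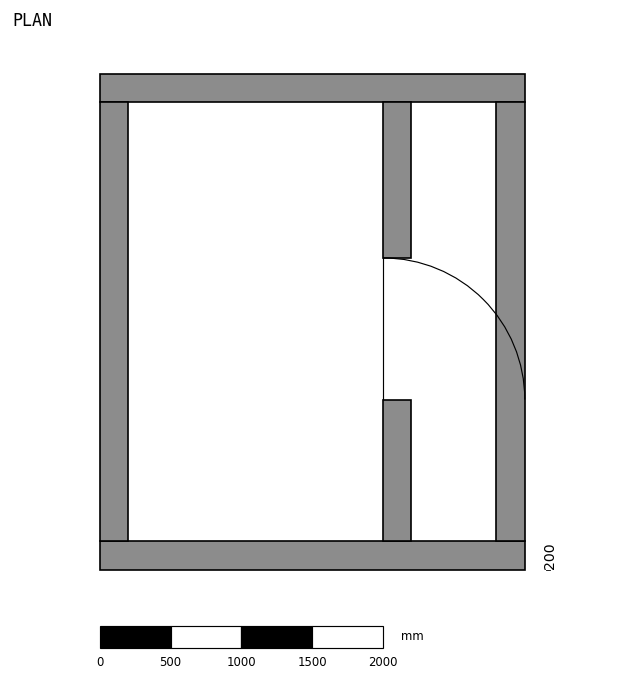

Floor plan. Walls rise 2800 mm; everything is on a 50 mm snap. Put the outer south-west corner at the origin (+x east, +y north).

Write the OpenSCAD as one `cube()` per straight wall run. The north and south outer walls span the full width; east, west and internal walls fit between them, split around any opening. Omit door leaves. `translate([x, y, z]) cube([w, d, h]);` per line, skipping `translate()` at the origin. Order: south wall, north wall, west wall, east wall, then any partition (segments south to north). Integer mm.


cube([3000, 200, 2800]);
translate([0, 3300, 0]) cube([3000, 200, 2800]);
translate([0, 200, 0]) cube([200, 3100, 2800]);
translate([2800, 200, 0]) cube([200, 3100, 2800]);
translate([2000, 200, 0]) cube([200, 1000, 2800]);
translate([2000, 2200, 0]) cube([200, 1100, 2800]);
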